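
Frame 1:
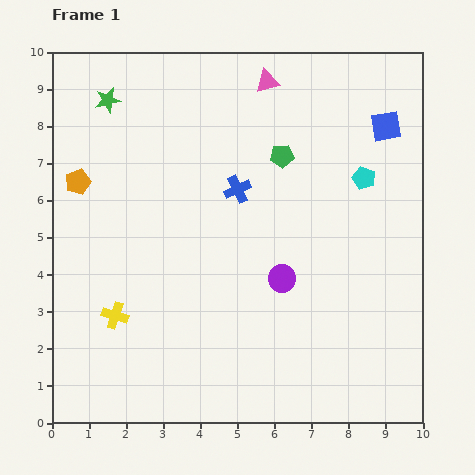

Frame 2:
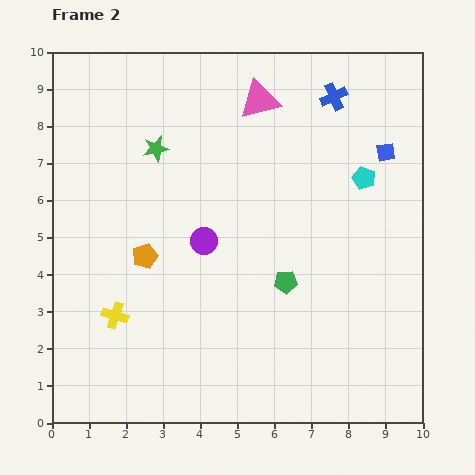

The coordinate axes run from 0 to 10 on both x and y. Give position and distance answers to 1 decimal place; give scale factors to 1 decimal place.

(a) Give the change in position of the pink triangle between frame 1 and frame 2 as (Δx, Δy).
(-0.2, -0.5)

The pink triangle was at (5.8, 9.2) in frame 1 and (5.6, 8.7) in frame 2.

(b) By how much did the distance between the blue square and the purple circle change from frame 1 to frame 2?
+0.5

Distance in frame 1: 5.0. Distance in frame 2: 5.5.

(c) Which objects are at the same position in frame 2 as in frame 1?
the cyan pentagon, the yellow cross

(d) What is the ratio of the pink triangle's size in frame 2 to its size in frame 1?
1.7×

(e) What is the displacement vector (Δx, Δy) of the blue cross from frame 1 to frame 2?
(2.6, 2.5)

The blue cross was at (5.0, 6.3) in frame 1 and (7.6, 8.8) in frame 2.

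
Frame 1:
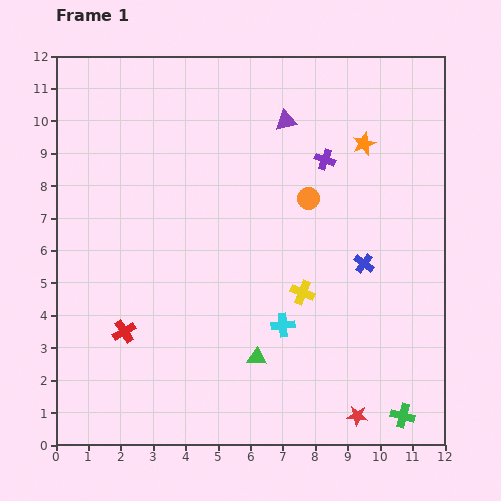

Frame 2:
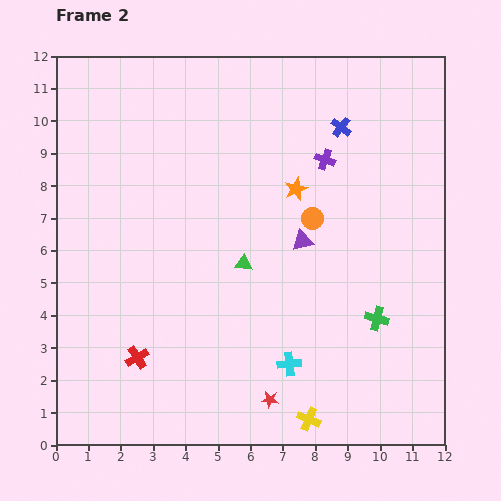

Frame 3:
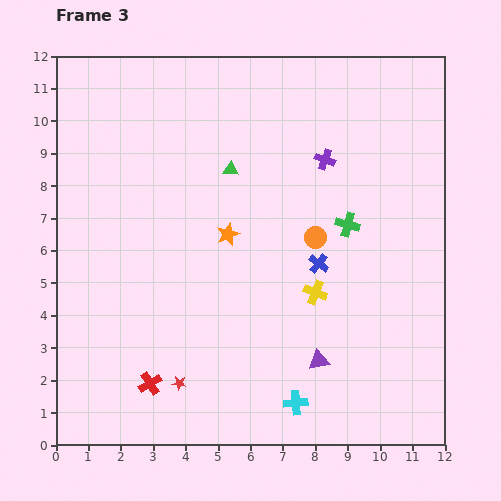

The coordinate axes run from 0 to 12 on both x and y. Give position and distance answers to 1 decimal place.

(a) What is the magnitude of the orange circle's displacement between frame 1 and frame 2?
0.6

The orange circle moved from (7.8, 7.6) to (7.9, 7.0), a distance of √(0.1² + 0.6²) ≈ 0.6.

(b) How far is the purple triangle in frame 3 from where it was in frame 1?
7.5

The purple triangle moved from (7.1, 10.0) to (8.1, 2.6), a distance of √(1.0² + 7.4²) ≈ 7.5.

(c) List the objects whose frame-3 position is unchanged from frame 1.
the purple cross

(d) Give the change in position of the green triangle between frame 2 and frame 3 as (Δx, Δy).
(-0.4, 2.9)

The green triangle was at (5.8, 5.6) in frame 2 and (5.4, 8.5) in frame 3.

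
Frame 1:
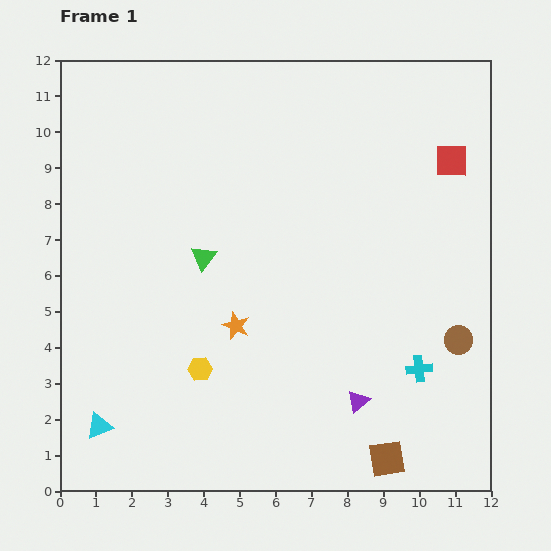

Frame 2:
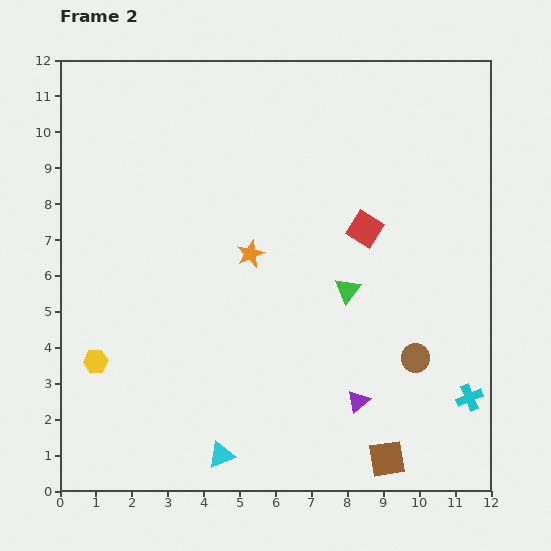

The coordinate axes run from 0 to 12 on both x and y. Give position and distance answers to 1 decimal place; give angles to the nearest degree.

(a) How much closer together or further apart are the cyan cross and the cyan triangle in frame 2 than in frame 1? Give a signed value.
-1.9

Distance in frame 1: 9.0. Distance in frame 2: 7.1.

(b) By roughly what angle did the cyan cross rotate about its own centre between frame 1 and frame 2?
16° counter-clockwise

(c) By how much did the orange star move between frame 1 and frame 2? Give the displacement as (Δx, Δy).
(0.4, 2.0)

The orange star was at (4.9, 4.6) in frame 1 and (5.3, 6.6) in frame 2.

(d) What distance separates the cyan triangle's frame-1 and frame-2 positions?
3.5

The cyan triangle moved from (1.1, 1.8) to (4.5, 1.0), a distance of √(3.4² + 0.8²) ≈ 3.5.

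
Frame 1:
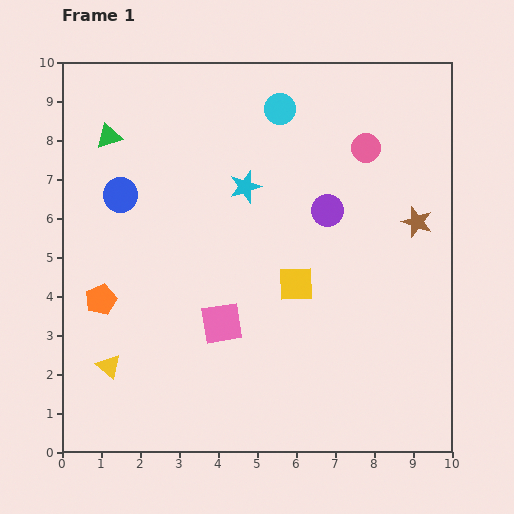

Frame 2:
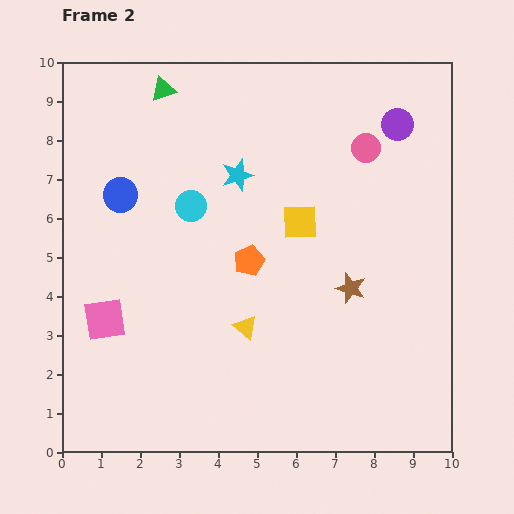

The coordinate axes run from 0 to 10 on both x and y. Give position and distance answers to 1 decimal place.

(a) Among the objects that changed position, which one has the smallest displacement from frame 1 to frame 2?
the cyan star

(moved 0.4)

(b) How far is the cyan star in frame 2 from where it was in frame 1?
0.4

The cyan star moved from (4.7, 6.8) to (4.5, 7.1), a distance of √(0.2² + 0.3²) ≈ 0.4.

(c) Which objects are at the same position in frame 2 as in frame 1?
the blue circle, the pink circle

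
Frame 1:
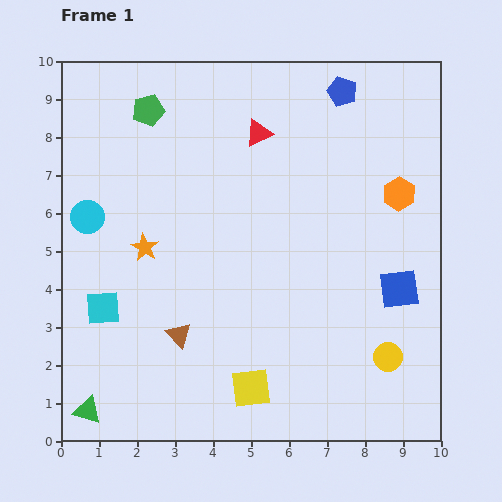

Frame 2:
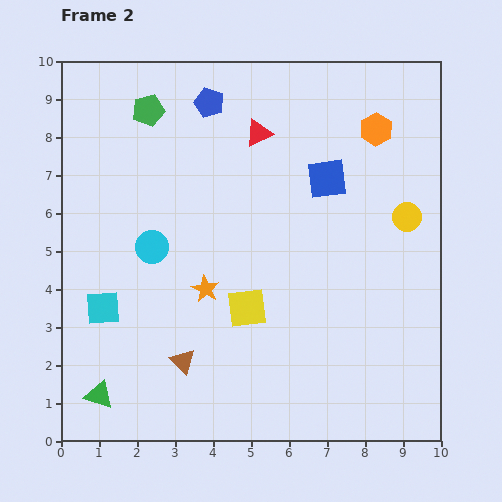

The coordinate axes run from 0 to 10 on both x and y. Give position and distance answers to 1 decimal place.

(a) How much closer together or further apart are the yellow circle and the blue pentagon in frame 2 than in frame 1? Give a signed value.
-1.1

Distance in frame 1: 7.1. Distance in frame 2: 6.0.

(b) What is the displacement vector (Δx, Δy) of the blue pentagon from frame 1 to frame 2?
(-3.5, -0.3)

The blue pentagon was at (7.4, 9.2) in frame 1 and (3.9, 8.9) in frame 2.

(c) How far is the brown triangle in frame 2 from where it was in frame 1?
0.7

The brown triangle moved from (3.1, 2.8) to (3.2, 2.1), a distance of √(0.1² + 0.7²) ≈ 0.7.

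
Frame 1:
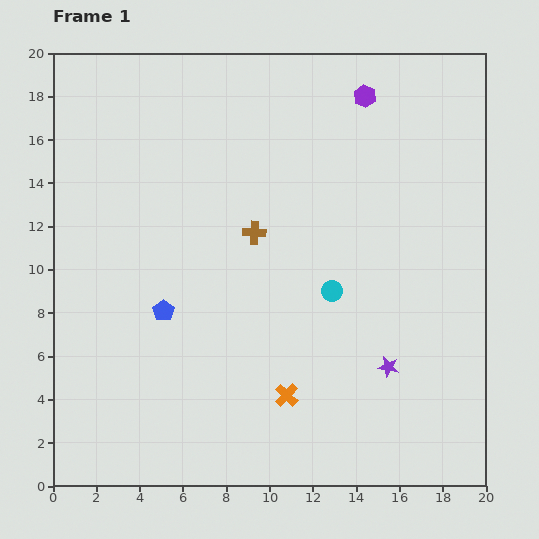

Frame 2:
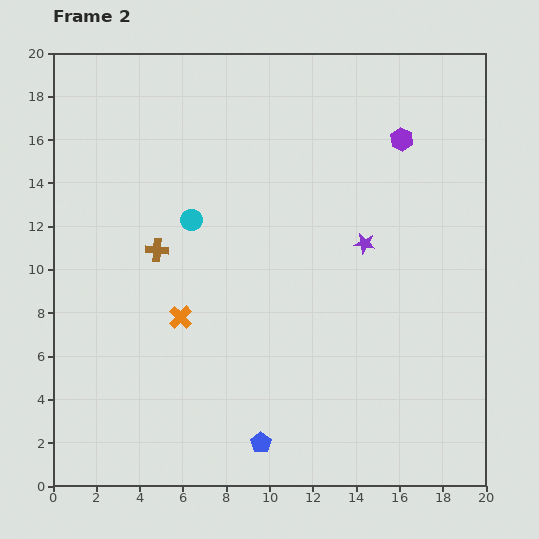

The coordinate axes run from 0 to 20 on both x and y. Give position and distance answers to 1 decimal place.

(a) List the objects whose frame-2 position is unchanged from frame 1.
none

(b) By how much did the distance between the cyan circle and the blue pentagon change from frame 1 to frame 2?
+2.9

Distance in frame 1: 7.9. Distance in frame 2: 10.8.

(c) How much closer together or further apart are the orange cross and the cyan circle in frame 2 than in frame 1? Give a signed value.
-0.7

Distance in frame 1: 5.2. Distance in frame 2: 4.5.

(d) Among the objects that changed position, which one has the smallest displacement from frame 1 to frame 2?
the purple hexagon

(moved 2.6)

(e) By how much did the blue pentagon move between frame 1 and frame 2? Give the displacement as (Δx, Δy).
(4.5, -6.1)

The blue pentagon was at (5.1, 8.1) in frame 1 and (9.6, 2.0) in frame 2.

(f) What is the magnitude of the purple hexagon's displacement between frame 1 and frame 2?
2.6

The purple hexagon moved from (14.4, 18.0) to (16.1, 16.0), a distance of √(1.7² + 2.0²) ≈ 2.6.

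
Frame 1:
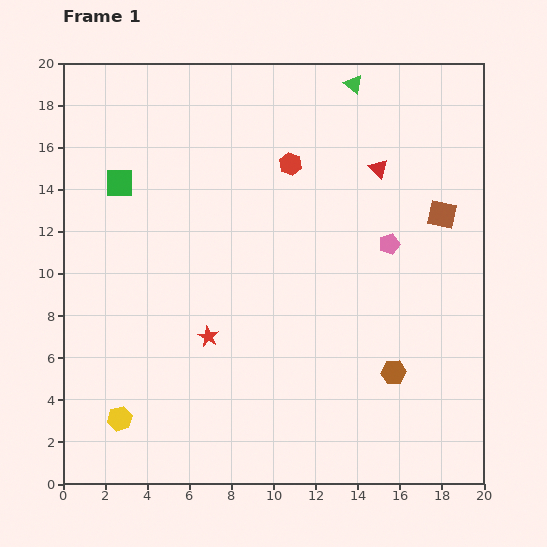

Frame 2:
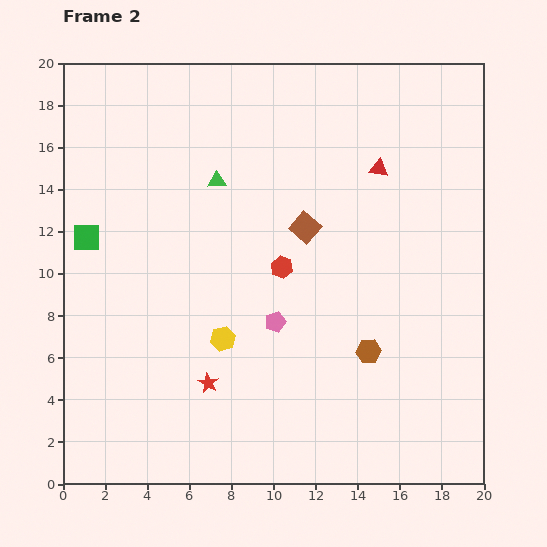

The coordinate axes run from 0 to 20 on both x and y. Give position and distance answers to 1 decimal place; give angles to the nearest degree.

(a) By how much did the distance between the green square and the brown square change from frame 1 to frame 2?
-5.0

Distance in frame 1: 15.4. Distance in frame 2: 10.4.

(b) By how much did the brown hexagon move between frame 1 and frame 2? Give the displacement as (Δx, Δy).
(-1.2, 1.0)

The brown hexagon was at (15.7, 5.3) in frame 1 and (14.5, 6.3) in frame 2.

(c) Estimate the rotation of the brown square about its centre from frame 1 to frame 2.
29° clockwise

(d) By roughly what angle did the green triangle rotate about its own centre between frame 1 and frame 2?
42° counter-clockwise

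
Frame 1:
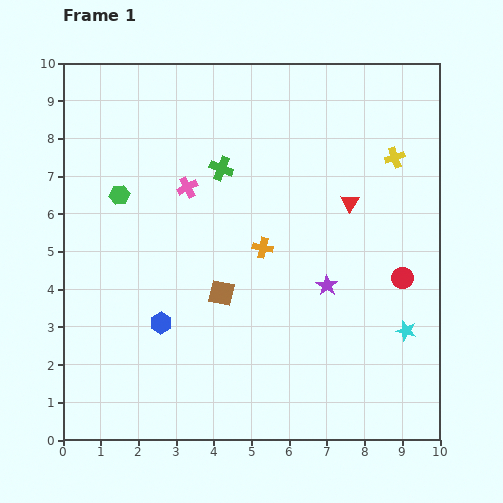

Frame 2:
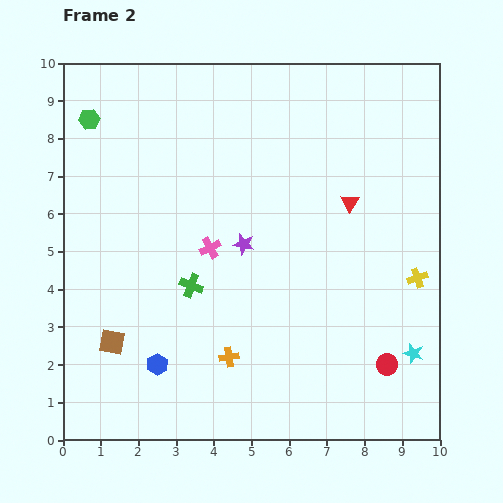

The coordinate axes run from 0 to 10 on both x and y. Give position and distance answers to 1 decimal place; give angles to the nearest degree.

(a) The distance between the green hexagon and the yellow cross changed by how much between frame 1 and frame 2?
+2.3

Distance in frame 1: 7.4. Distance in frame 2: 9.7.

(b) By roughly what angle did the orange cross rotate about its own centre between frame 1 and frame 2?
21° counter-clockwise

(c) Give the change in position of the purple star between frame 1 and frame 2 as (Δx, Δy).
(-2.2, 1.1)

The purple star was at (7.0, 4.1) in frame 1 and (4.8, 5.2) in frame 2.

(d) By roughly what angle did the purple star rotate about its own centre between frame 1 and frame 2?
22° counter-clockwise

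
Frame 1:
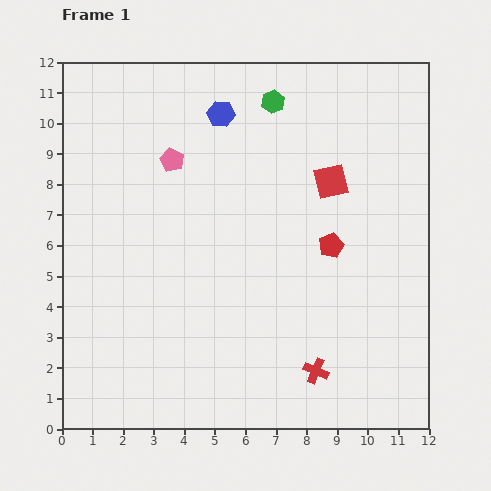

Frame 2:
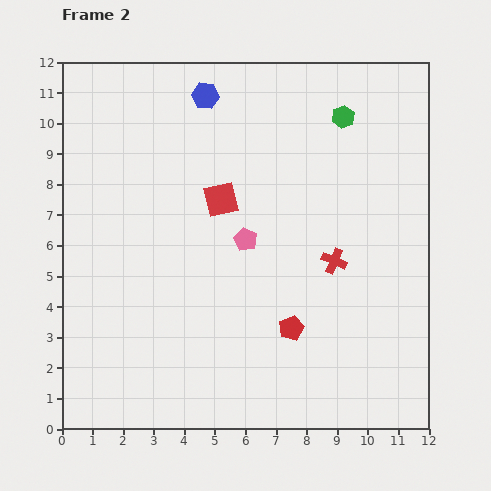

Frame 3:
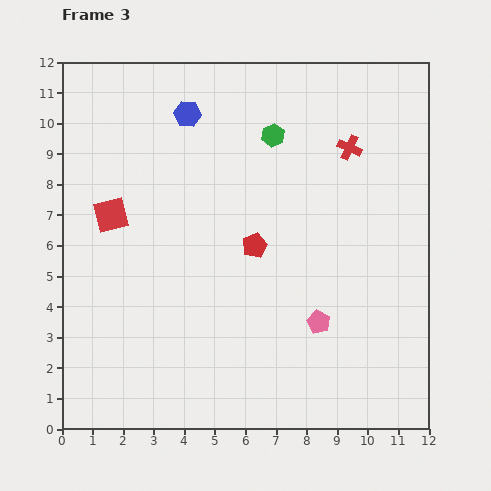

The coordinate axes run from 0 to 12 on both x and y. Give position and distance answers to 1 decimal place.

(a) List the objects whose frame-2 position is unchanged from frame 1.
none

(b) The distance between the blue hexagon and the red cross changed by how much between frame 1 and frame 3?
-3.6

Distance in frame 1: 9.0. Distance in frame 3: 5.4.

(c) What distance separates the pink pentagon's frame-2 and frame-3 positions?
3.6

The pink pentagon moved from (6.0, 6.2) to (8.4, 3.5), a distance of √(2.4² + 2.7²) ≈ 3.6.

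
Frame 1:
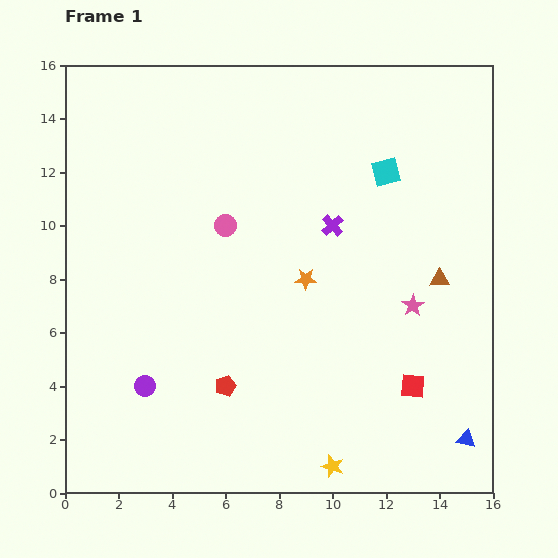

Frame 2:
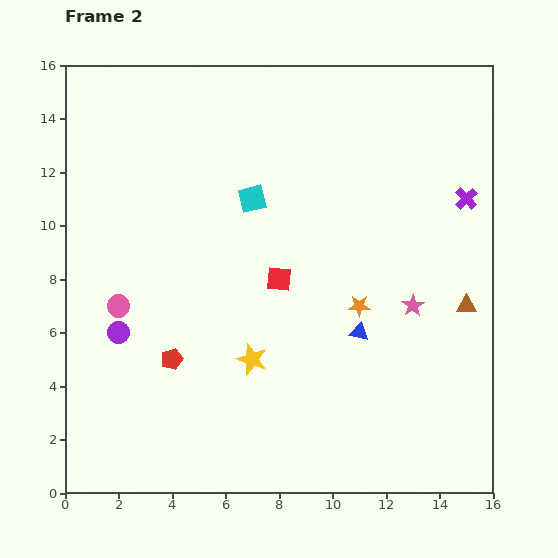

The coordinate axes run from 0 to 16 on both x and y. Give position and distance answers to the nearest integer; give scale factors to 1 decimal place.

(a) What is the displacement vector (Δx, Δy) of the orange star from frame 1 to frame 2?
(2, -1)

The orange star was at (9, 8) in frame 1 and (11, 7) in frame 2.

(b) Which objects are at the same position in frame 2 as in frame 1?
the pink star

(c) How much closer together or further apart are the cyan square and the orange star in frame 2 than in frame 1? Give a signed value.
+1

Distance in frame 1: 5. Distance in frame 2: 6.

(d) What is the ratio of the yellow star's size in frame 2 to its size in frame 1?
1.4×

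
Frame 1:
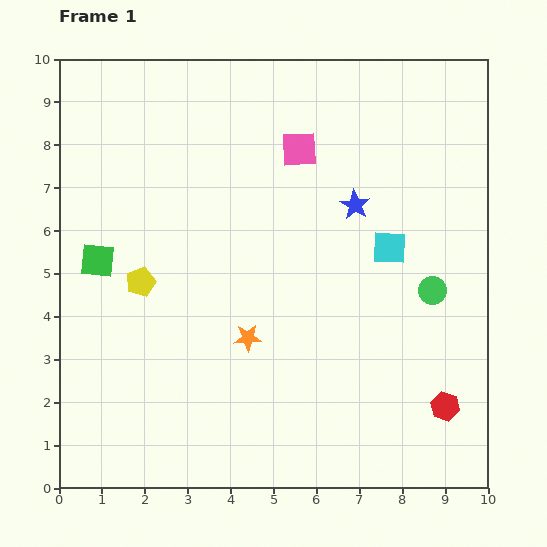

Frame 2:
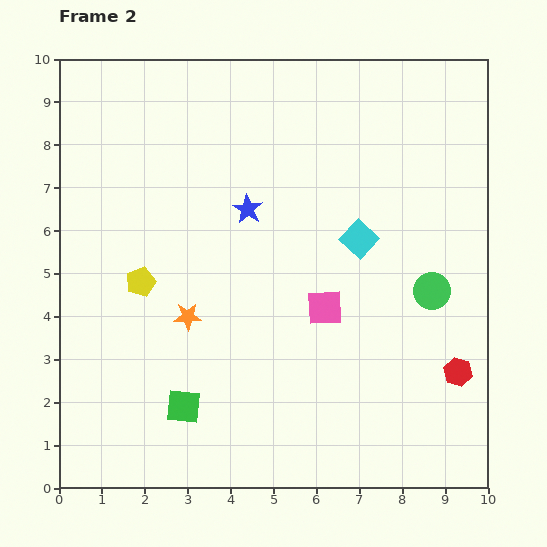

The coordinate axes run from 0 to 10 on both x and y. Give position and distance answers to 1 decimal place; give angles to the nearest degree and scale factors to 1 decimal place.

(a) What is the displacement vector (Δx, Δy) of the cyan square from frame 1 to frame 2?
(-0.7, 0.2)

The cyan square was at (7.7, 5.6) in frame 1 and (7.0, 5.8) in frame 2.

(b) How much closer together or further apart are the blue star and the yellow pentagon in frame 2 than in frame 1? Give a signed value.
-2.3

Distance in frame 1: 5.3. Distance in frame 2: 3.0.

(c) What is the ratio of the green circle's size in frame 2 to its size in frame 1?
1.4×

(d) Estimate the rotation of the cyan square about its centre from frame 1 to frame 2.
40° clockwise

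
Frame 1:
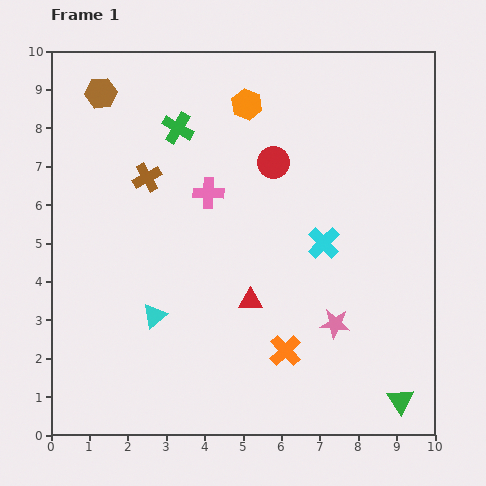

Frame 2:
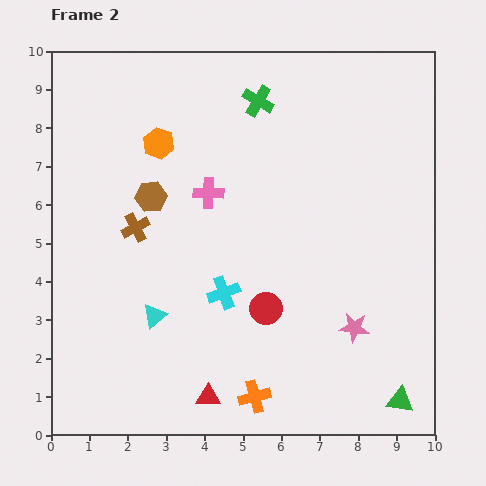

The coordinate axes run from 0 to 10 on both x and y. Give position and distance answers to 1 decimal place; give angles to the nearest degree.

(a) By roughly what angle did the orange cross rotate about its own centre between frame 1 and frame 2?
28° clockwise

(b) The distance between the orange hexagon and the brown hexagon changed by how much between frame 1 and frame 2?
-2.4

Distance in frame 1: 3.8. Distance in frame 2: 1.4.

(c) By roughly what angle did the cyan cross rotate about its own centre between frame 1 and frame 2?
24° clockwise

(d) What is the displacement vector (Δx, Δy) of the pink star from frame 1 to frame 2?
(0.5, -0.1)

The pink star was at (7.4, 2.9) in frame 1 and (7.9, 2.8) in frame 2.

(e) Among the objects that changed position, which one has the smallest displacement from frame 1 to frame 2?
the pink star

(moved 0.5)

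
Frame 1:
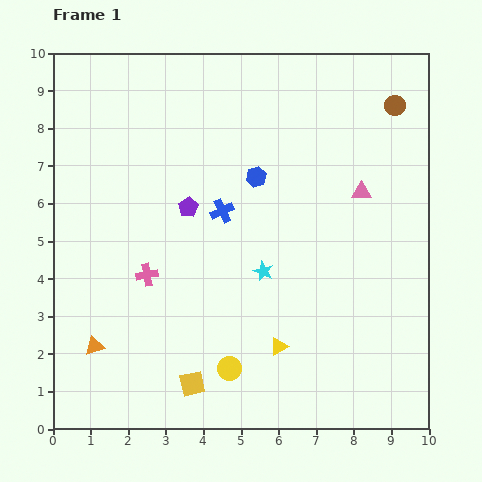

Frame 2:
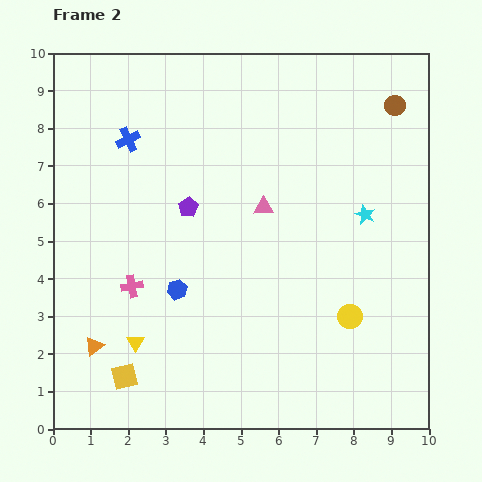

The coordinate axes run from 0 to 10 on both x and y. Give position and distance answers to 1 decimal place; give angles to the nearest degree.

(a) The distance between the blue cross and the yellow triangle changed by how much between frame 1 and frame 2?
+1.5

Distance in frame 1: 3.9. Distance in frame 2: 5.4.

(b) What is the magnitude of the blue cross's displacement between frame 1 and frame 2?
3.1

The blue cross moved from (4.5, 5.8) to (2.0, 7.7), a distance of √(2.5² + 1.9²) ≈ 3.1.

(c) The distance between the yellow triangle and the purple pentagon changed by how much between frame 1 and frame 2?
-0.5

Distance in frame 1: 4.4. Distance in frame 2: 3.9.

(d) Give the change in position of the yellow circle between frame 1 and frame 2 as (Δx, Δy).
(3.2, 1.4)

The yellow circle was at (4.7, 1.6) in frame 1 and (7.9, 3.0) in frame 2.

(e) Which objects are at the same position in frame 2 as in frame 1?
the brown circle, the orange triangle, the purple pentagon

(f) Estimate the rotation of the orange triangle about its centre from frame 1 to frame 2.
20° counter-clockwise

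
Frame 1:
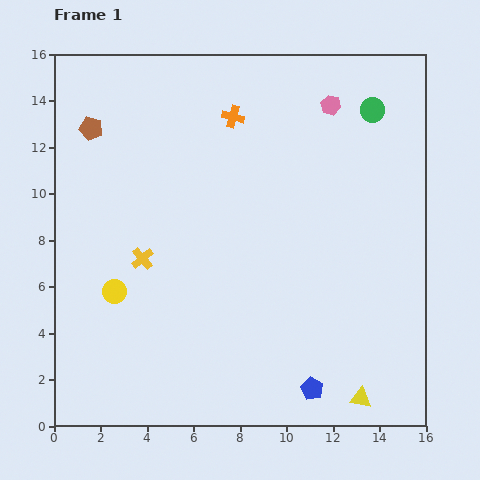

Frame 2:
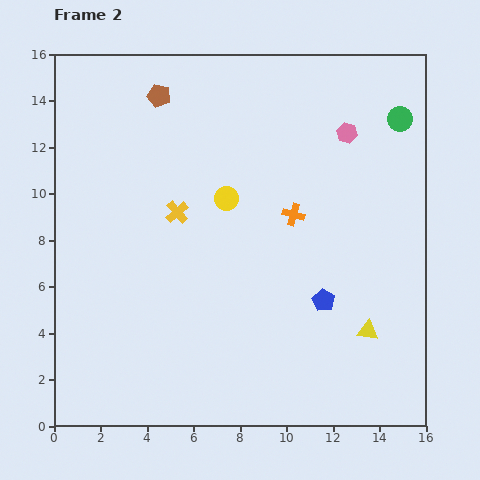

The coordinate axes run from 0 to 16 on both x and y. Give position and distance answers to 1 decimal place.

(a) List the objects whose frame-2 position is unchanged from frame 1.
none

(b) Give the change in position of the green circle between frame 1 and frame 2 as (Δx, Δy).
(1.2, -0.4)

The green circle was at (13.7, 13.6) in frame 1 and (14.9, 13.2) in frame 2.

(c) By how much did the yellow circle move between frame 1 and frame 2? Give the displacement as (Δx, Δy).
(4.8, 4.0)

The yellow circle was at (2.6, 5.8) in frame 1 and (7.4, 9.8) in frame 2.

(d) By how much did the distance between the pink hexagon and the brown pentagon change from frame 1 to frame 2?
-2.0

Distance in frame 1: 10.3. Distance in frame 2: 8.3.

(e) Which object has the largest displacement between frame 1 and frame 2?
the yellow circle

(moved 6.2; next 4.9)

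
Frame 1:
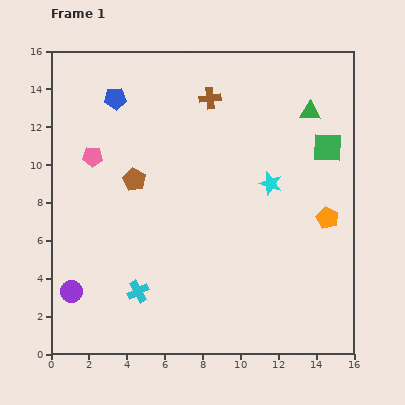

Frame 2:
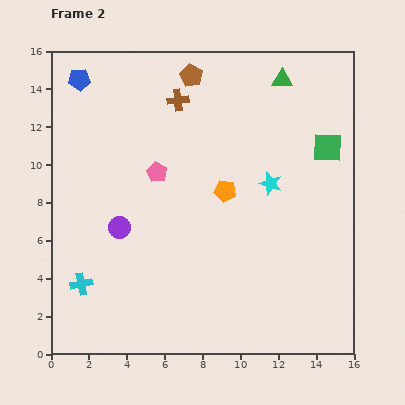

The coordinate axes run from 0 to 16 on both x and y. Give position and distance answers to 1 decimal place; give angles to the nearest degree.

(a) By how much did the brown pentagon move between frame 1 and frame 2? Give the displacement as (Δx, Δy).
(3.0, 5.5)

The brown pentagon was at (4.4, 9.2) in frame 1 and (7.4, 14.7) in frame 2.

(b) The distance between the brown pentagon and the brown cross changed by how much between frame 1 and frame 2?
-4.4

Distance in frame 1: 5.9. Distance in frame 2: 1.5.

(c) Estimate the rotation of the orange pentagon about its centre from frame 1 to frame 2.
16° counter-clockwise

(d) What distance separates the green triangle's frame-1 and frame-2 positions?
2.3

The green triangle moved from (13.7, 12.8) to (12.2, 14.5), a distance of √(1.5² + 1.7²) ≈ 2.3.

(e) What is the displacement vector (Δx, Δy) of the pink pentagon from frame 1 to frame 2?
(3.4, -0.8)

The pink pentagon was at (2.2, 10.4) in frame 1 and (5.6, 9.6) in frame 2.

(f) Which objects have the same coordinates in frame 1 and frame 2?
the cyan star, the green square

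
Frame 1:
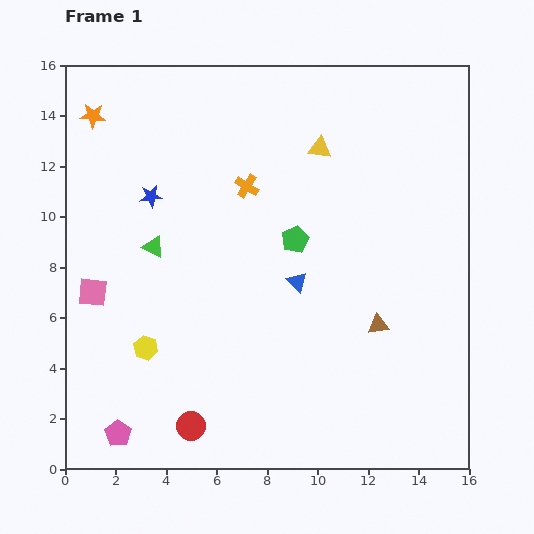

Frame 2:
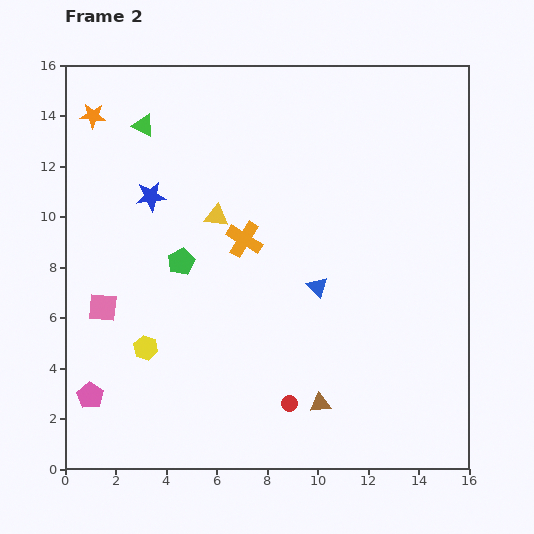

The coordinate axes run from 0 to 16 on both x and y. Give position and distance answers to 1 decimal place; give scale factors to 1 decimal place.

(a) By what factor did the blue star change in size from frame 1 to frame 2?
1.3×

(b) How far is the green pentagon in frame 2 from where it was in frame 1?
4.6

The green pentagon moved from (9.1, 9.1) to (4.6, 8.2), a distance of √(4.5² + 0.9²) ≈ 4.6.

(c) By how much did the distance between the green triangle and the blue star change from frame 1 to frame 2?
+0.8

Distance in frame 1: 2.0. Distance in frame 2: 2.8.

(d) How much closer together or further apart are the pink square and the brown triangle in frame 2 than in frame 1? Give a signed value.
-2.0

Distance in frame 1: 11.4. Distance in frame 2: 9.4.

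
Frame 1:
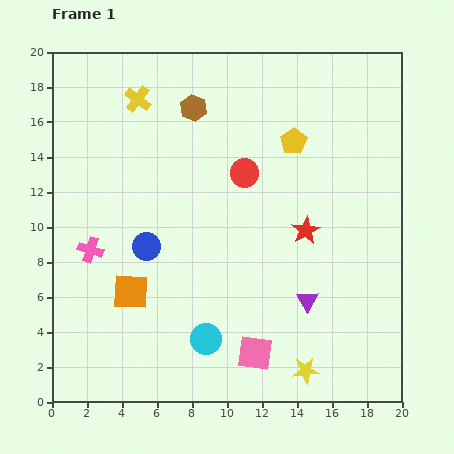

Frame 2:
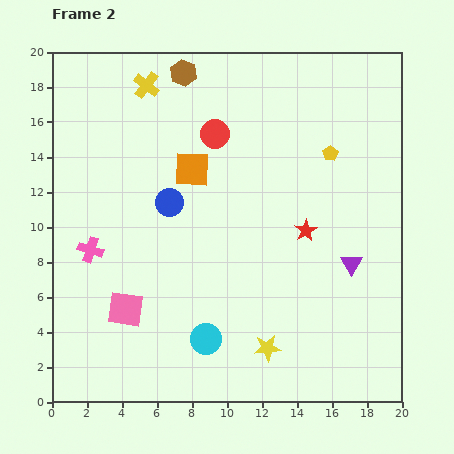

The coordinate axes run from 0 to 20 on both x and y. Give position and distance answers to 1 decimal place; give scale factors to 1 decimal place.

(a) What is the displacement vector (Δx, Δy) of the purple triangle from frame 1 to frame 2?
(2.5, 2.1)

The purple triangle was at (14.6, 5.8) in frame 1 and (17.1, 7.9) in frame 2.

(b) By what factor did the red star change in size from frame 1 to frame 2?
0.8×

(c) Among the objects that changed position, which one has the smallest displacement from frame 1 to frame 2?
the yellow cross

(moved 0.9)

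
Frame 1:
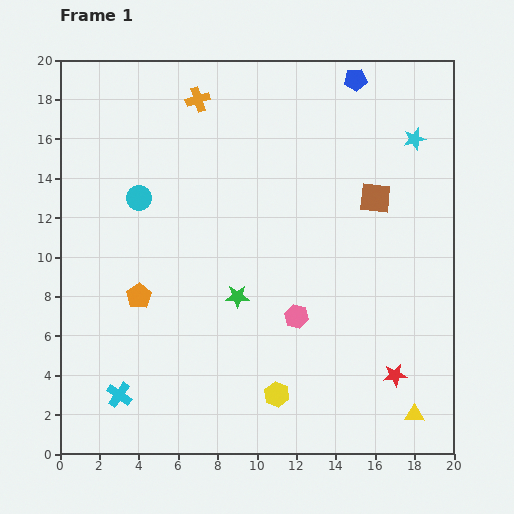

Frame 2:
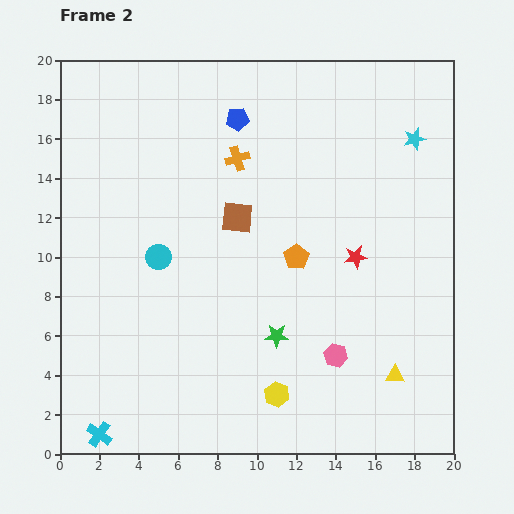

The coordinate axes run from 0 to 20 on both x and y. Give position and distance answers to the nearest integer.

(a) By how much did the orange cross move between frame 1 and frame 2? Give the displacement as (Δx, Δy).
(2, -3)

The orange cross was at (7, 18) in frame 1 and (9, 15) in frame 2.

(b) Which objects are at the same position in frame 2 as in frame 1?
the yellow hexagon, the cyan star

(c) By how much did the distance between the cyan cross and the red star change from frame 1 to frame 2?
+2

Distance in frame 1: 14. Distance in frame 2: 16.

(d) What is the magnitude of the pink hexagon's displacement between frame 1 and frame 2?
3

The pink hexagon moved from (12, 7) to (14, 5), a distance of √(2² + 2²) ≈ 3.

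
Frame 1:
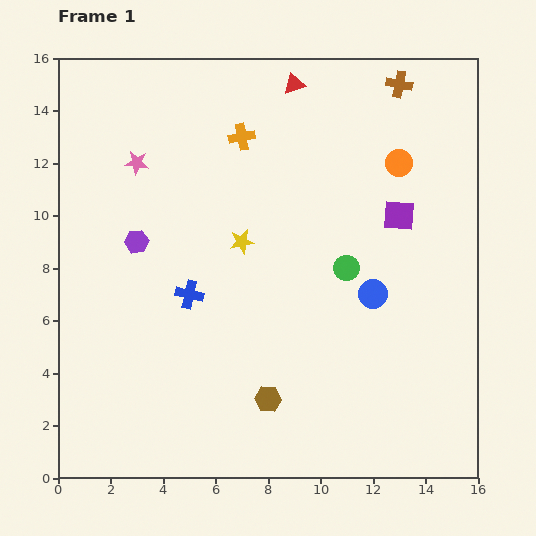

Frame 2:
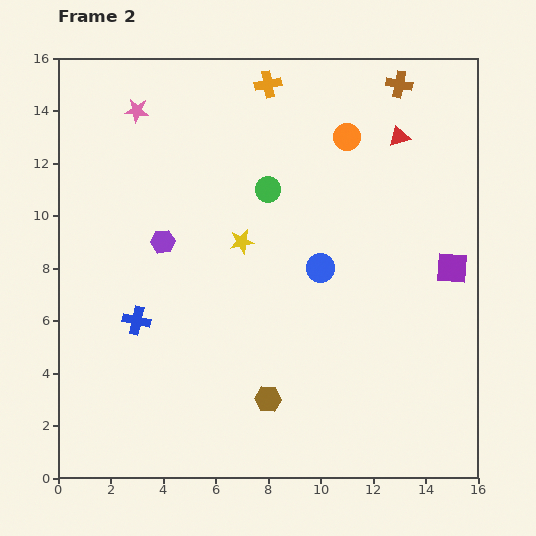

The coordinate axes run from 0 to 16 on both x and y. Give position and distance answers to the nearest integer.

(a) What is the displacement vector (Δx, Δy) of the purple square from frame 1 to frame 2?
(2, -2)

The purple square was at (13, 10) in frame 1 and (15, 8) in frame 2.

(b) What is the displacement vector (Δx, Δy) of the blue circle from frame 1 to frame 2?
(-2, 1)

The blue circle was at (12, 7) in frame 1 and (10, 8) in frame 2.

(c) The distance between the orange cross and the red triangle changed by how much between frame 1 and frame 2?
+2

Distance in frame 1: 3. Distance in frame 2: 5.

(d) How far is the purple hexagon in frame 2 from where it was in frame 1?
1

The purple hexagon moved from (3, 9) to (4, 9), a distance of √(1² + 0²) ≈ 1.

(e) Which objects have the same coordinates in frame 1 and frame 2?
the brown cross, the yellow star, the brown hexagon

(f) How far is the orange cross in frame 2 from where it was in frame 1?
2

The orange cross moved from (7, 13) to (8, 15), a distance of √(1² + 2²) ≈ 2.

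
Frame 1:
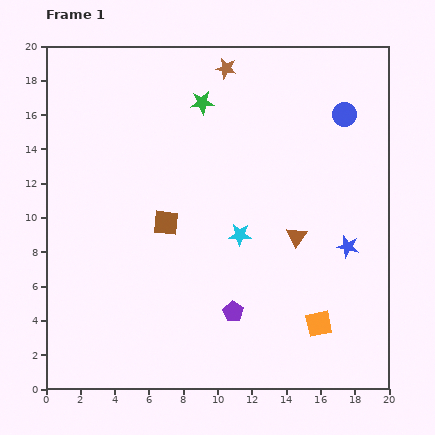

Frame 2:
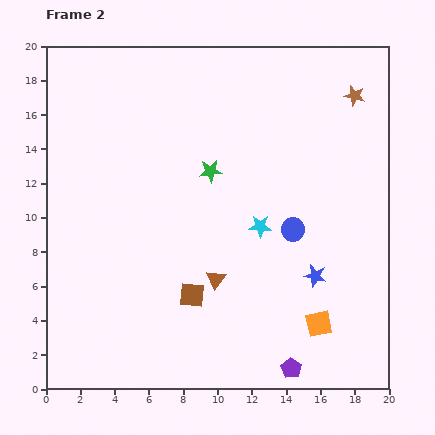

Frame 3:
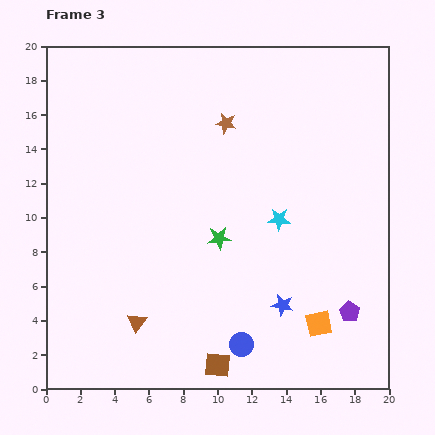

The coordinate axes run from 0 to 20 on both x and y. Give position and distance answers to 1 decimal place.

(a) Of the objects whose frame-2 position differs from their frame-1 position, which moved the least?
the cyan star

(moved 1.3)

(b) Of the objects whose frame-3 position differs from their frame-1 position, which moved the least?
the cyan star

(moved 2.5)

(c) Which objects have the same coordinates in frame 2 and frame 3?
the orange square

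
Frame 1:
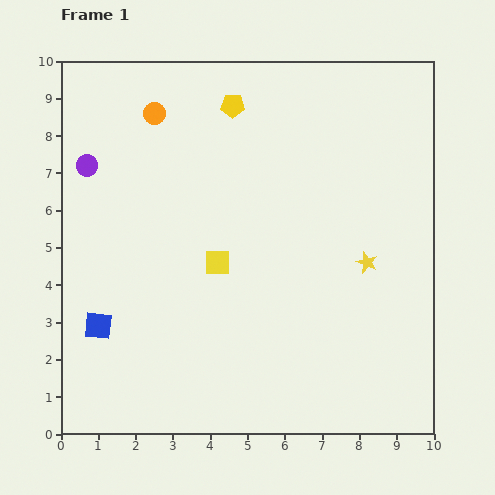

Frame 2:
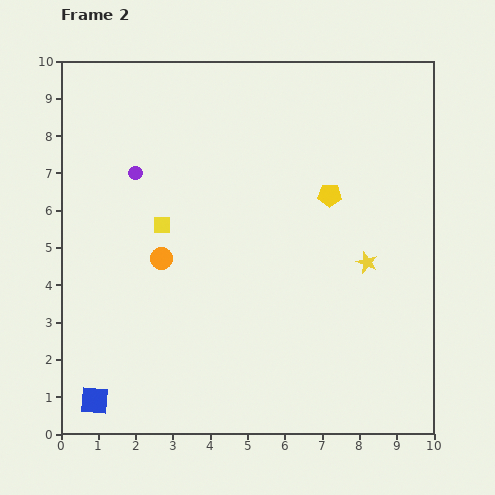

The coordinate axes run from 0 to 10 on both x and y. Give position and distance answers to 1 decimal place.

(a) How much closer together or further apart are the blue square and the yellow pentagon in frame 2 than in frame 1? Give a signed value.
+1.5

Distance in frame 1: 6.9. Distance in frame 2: 8.4.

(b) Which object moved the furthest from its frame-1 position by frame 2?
the orange circle

(moved 3.9; next 3.5)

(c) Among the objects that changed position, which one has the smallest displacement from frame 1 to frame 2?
the purple circle

(moved 1.3)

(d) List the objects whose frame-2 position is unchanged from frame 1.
the yellow star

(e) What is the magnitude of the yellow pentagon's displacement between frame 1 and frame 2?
3.5

The yellow pentagon moved from (4.6, 8.8) to (7.2, 6.4), a distance of √(2.6² + 2.4²) ≈ 3.5.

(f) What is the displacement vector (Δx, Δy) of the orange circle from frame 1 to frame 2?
(0.2, -3.9)

The orange circle was at (2.5, 8.6) in frame 1 and (2.7, 4.7) in frame 2.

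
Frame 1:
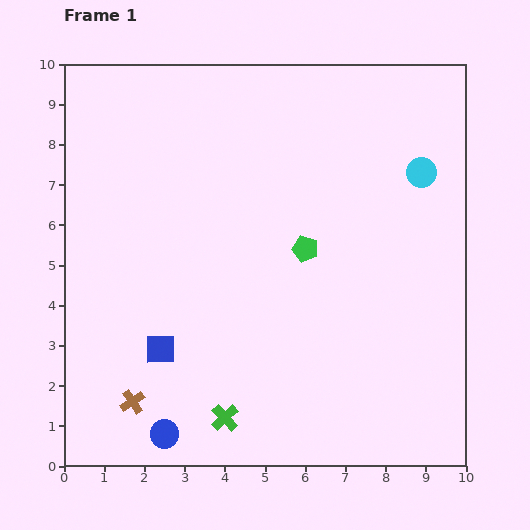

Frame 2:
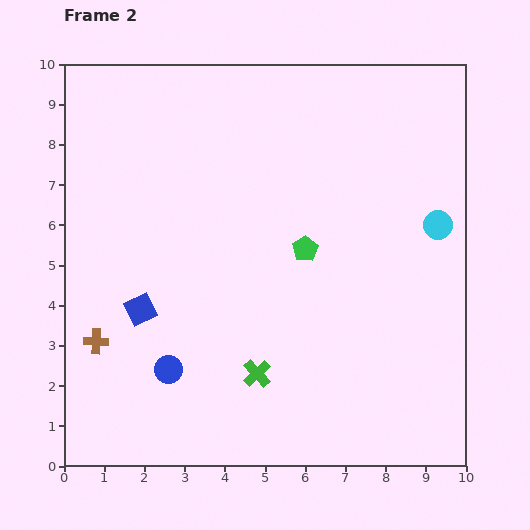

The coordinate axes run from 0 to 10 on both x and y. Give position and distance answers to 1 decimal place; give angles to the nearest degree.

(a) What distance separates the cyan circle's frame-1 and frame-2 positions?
1.4

The cyan circle moved from (8.9, 7.3) to (9.3, 6.0), a distance of √(0.4² + 1.3²) ≈ 1.4.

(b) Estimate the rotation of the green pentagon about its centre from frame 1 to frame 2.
24° clockwise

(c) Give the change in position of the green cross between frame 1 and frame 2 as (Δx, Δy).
(0.8, 1.1)

The green cross was at (4.0, 1.2) in frame 1 and (4.8, 2.3) in frame 2.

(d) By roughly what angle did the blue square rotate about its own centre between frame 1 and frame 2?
24° counter-clockwise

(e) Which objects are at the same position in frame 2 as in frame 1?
the green pentagon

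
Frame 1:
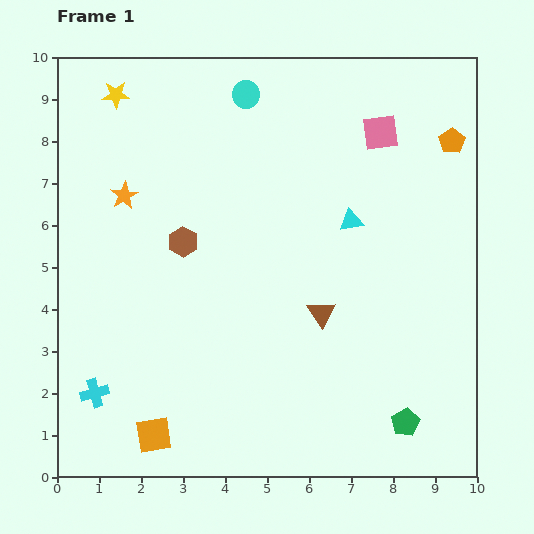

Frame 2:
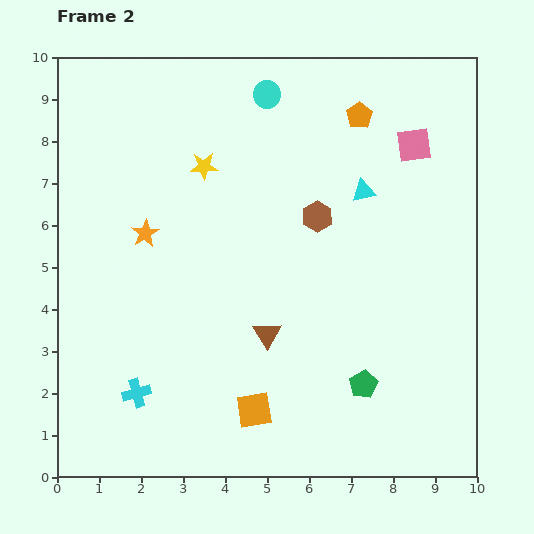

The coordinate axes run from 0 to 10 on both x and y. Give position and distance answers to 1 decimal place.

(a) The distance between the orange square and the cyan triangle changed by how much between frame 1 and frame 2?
-1.1

Distance in frame 1: 6.9. Distance in frame 2: 5.8.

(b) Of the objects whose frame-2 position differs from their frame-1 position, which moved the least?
the cyan circle

(moved 0.5)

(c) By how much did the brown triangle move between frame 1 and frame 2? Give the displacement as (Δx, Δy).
(-1.3, -0.5)

The brown triangle was at (6.3, 3.9) in frame 1 and (5.0, 3.4) in frame 2.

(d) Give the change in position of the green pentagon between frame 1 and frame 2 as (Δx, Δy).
(-1.0, 0.9)

The green pentagon was at (8.3, 1.3) in frame 1 and (7.3, 2.2) in frame 2.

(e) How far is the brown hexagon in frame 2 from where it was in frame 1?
3.3

The brown hexagon moved from (3.0, 5.6) to (6.2, 6.2), a distance of √(3.2² + 0.6²) ≈ 3.3.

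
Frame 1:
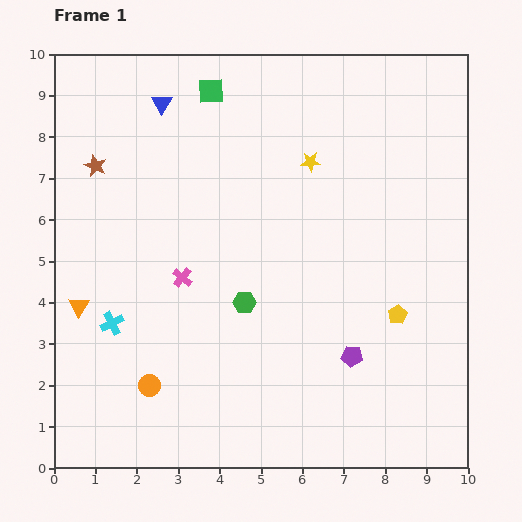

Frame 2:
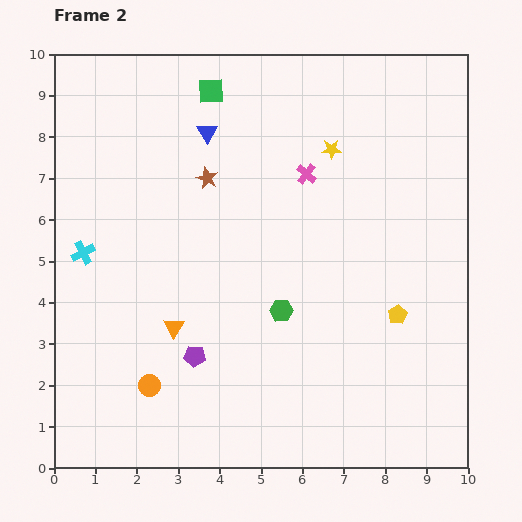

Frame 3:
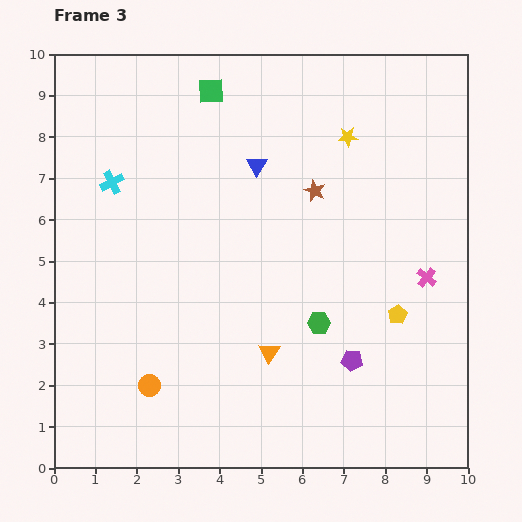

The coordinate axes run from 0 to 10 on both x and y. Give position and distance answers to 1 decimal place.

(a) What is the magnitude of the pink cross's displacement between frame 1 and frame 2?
3.9

The pink cross moved from (3.1, 4.6) to (6.1, 7.1), a distance of √(3.0² + 2.5²) ≈ 3.9.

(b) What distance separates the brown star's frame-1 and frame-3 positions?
5.3

The brown star moved from (1.0, 7.3) to (6.3, 6.7), a distance of √(5.3² + 0.6²) ≈ 5.3.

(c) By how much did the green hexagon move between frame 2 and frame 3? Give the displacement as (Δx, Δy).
(0.9, -0.3)

The green hexagon was at (5.5, 3.8) in frame 2 and (6.4, 3.5) in frame 3.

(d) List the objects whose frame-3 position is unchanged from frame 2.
the yellow pentagon, the orange circle, the green square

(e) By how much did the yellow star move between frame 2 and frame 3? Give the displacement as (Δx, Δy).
(0.4, 0.3)

The yellow star was at (6.7, 7.7) in frame 2 and (7.1, 8.0) in frame 3.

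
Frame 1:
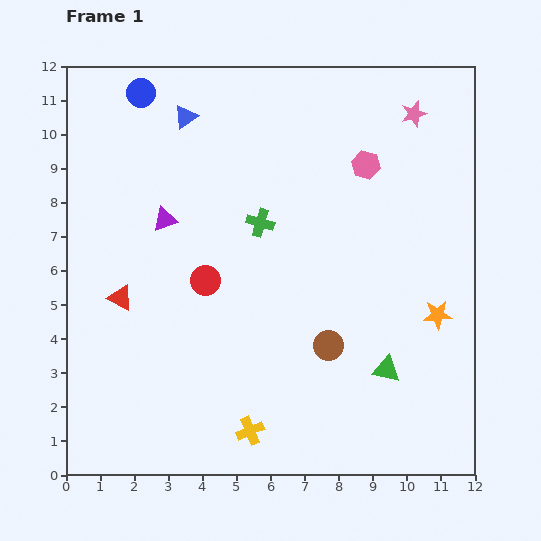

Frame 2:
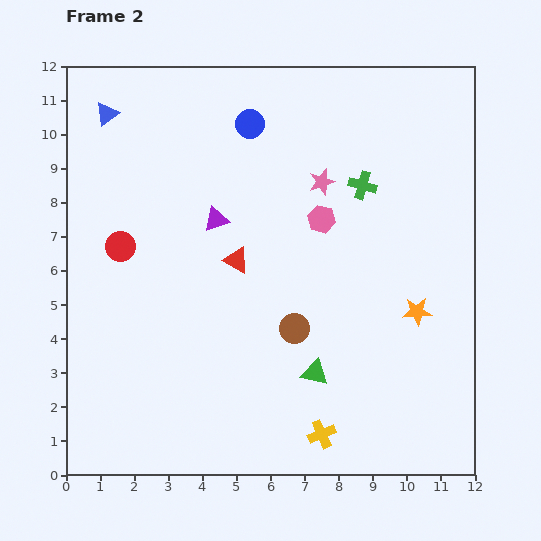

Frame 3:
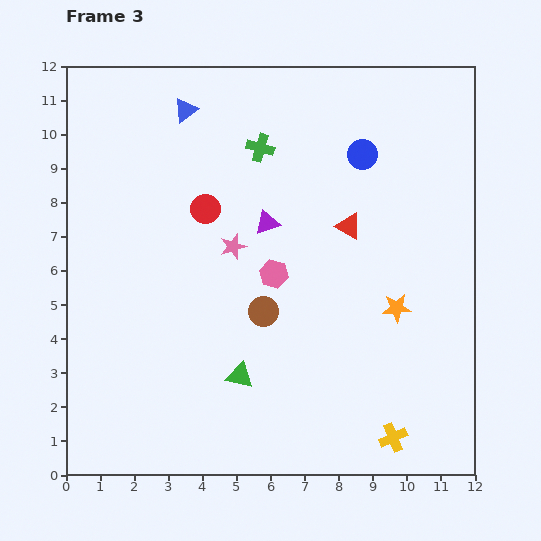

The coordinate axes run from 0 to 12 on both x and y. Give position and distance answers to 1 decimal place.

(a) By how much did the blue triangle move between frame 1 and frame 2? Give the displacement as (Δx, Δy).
(-2.3, 0.1)

The blue triangle was at (3.5, 10.5) in frame 1 and (1.2, 10.6) in frame 2.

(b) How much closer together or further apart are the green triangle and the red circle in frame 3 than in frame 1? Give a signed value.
-0.9

Distance in frame 1: 5.9. Distance in frame 3: 5.0.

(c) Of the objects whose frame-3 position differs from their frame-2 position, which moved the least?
the orange star

(moved 0.6)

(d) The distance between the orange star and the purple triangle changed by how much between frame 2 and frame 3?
-2.0

Distance in frame 2: 6.5. Distance in frame 3: 4.5.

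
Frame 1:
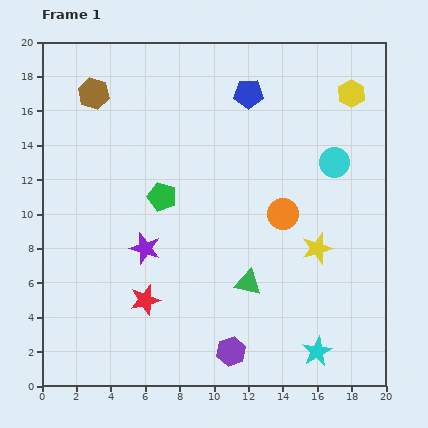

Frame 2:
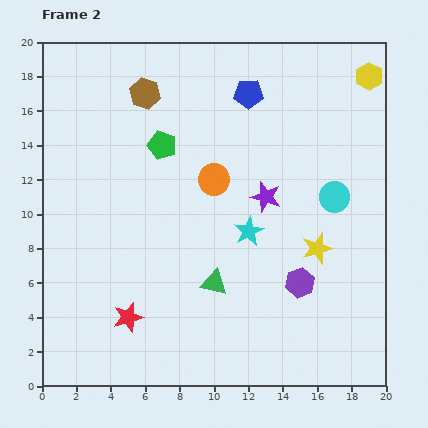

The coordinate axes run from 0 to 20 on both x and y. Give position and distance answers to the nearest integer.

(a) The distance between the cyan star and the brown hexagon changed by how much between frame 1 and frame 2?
-10

Distance in frame 1: 20. Distance in frame 2: 10.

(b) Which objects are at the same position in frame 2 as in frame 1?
the blue pentagon, the yellow star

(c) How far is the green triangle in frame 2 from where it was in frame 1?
2

The green triangle moved from (12, 6) to (10, 6), a distance of √(2² + 0²) ≈ 2.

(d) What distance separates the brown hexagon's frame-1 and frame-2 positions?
3

The brown hexagon moved from (3, 17) to (6, 17), a distance of √(3² + 0²) ≈ 3.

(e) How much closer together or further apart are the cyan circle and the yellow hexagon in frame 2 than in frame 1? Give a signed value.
+3

Distance in frame 1: 4. Distance in frame 2: 7.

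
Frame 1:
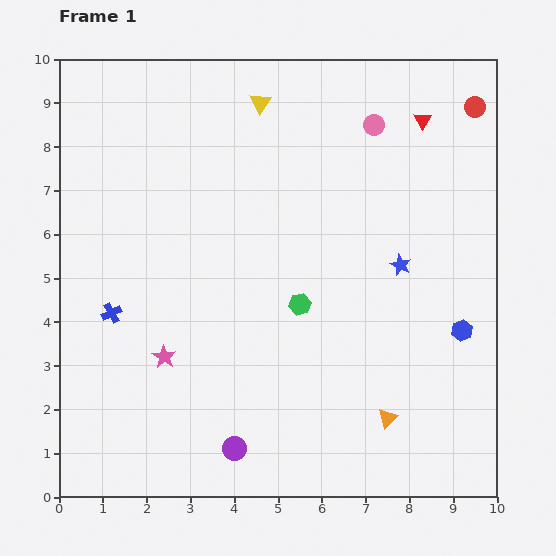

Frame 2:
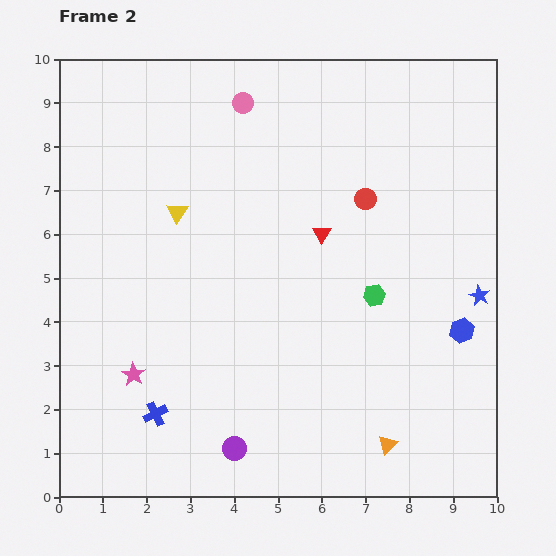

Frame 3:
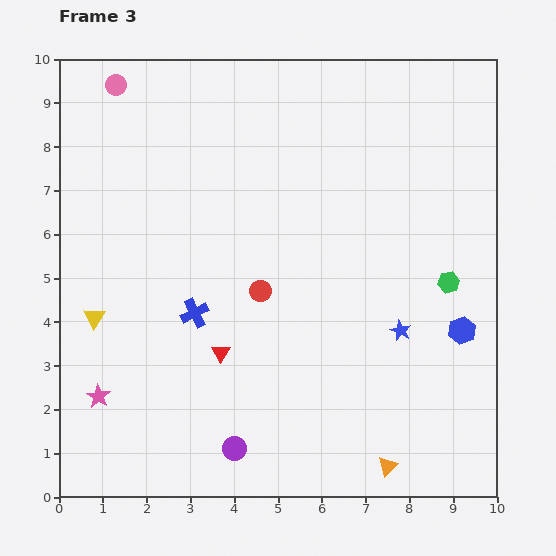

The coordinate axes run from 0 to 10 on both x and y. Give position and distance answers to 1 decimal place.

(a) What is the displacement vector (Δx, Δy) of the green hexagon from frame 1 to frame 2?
(1.7, 0.2)

The green hexagon was at (5.5, 4.4) in frame 1 and (7.2, 4.6) in frame 2.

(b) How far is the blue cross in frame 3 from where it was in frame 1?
1.9

The blue cross moved from (1.2, 4.2) to (3.1, 4.2), a distance of √(1.9² + 0.0²) ≈ 1.9.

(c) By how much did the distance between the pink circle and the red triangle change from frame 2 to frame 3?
+3.1

Distance in frame 2: 3.5. Distance in frame 3: 6.6.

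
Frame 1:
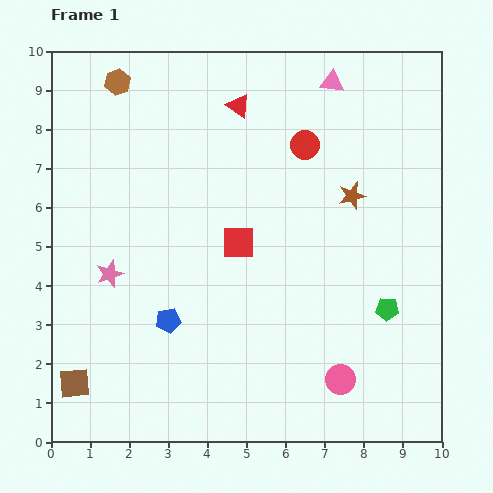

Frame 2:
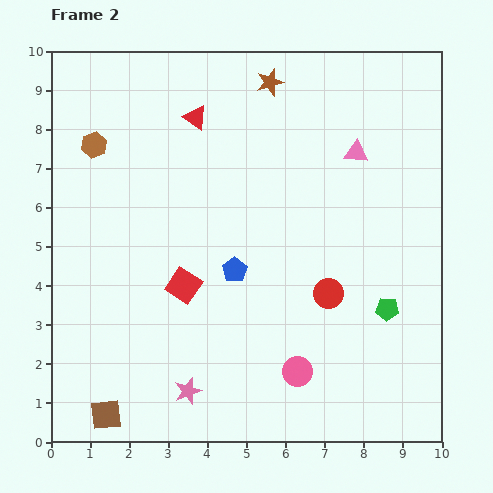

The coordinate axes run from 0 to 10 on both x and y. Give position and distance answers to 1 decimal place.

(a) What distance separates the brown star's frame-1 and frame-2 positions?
3.6

The brown star moved from (7.7, 6.3) to (5.6, 9.2), a distance of √(2.1² + 2.9²) ≈ 3.6.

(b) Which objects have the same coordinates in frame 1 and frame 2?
the green pentagon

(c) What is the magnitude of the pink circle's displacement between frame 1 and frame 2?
1.1

The pink circle moved from (7.4, 1.6) to (6.3, 1.8), a distance of √(1.1² + 0.2²) ≈ 1.1.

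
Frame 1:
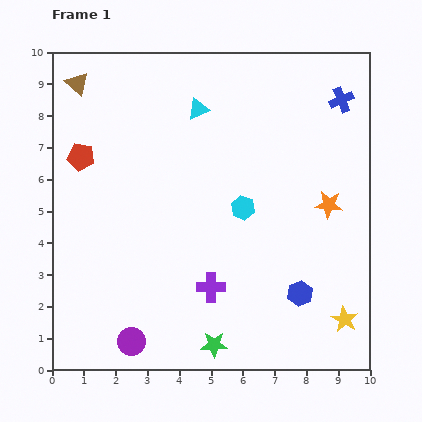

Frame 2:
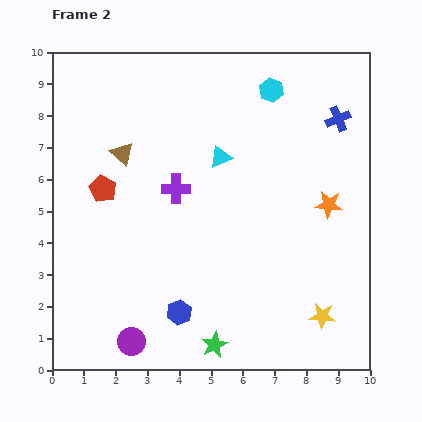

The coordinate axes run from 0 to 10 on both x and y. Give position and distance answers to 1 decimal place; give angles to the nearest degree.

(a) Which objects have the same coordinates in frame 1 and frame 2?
the purple circle, the orange star, the green star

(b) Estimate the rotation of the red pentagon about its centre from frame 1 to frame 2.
18° clockwise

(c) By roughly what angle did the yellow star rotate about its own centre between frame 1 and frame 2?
23° counter-clockwise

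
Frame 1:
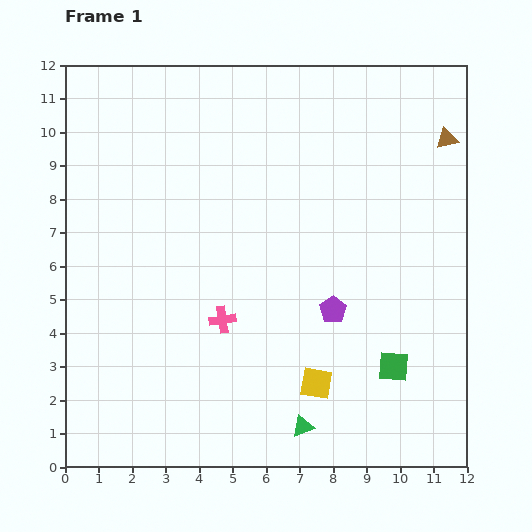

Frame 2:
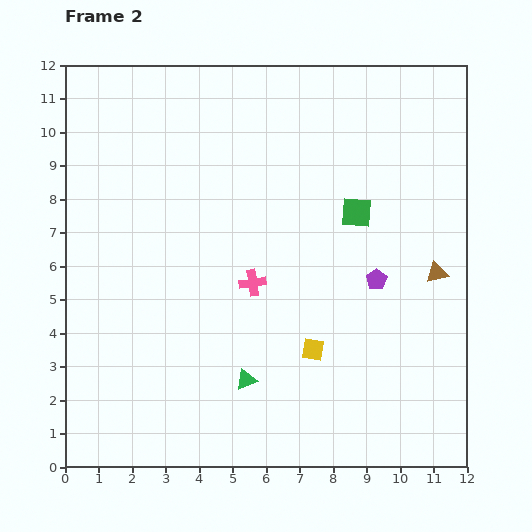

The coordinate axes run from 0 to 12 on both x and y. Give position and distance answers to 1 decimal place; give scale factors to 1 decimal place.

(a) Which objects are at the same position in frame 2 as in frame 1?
none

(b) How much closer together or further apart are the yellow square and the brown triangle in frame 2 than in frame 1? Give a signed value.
-3.9

Distance in frame 1: 8.3. Distance in frame 2: 4.4.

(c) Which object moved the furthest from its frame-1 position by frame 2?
the green square

(moved 4.7; next 4.0)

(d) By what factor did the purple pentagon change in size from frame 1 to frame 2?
0.8×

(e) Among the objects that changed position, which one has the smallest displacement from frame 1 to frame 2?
the yellow square

(moved 1.0)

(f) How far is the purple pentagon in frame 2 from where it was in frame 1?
1.6

The purple pentagon moved from (8.0, 4.7) to (9.3, 5.6), a distance of √(1.3² + 0.9²) ≈ 1.6.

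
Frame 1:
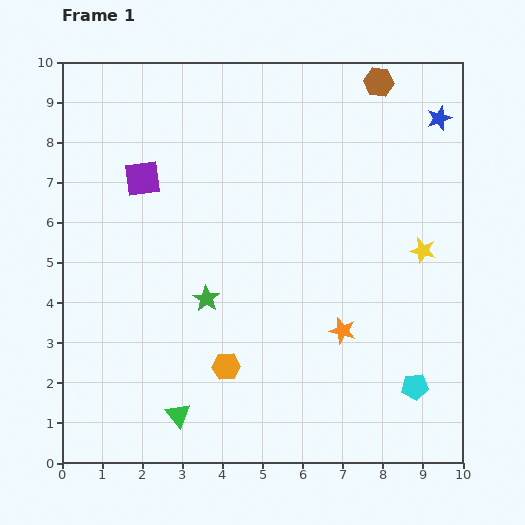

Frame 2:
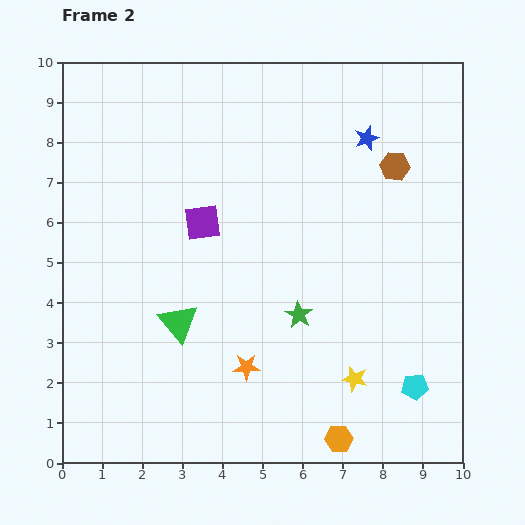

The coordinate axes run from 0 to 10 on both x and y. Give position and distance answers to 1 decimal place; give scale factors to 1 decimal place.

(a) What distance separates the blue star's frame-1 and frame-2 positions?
1.9

The blue star moved from (9.4, 8.6) to (7.6, 8.1), a distance of √(1.8² + 0.5²) ≈ 1.9.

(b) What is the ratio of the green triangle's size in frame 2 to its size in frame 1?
1.6×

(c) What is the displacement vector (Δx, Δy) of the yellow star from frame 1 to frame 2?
(-1.7, -3.2)

The yellow star was at (9.0, 5.3) in frame 1 and (7.3, 2.1) in frame 2.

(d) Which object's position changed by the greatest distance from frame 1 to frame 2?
the yellow star

(moved 3.6; next 3.3)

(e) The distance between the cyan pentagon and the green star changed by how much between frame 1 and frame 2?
-2.2

Distance in frame 1: 5.6. Distance in frame 2: 3.4.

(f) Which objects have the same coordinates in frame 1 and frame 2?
the cyan pentagon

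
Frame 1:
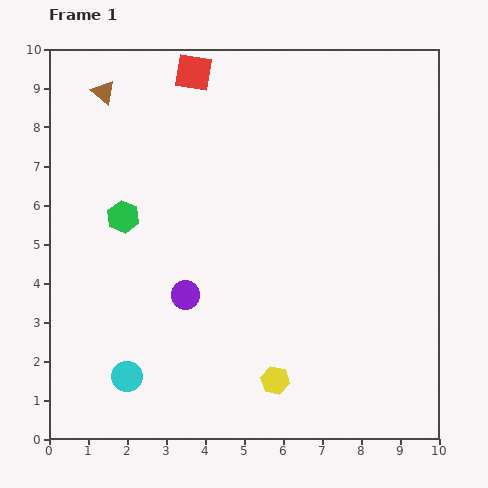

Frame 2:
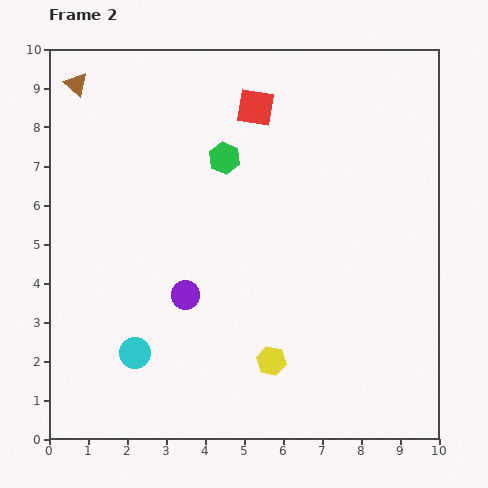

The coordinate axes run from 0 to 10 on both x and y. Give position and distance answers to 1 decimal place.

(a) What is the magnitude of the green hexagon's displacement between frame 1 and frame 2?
3.0

The green hexagon moved from (1.9, 5.7) to (4.5, 7.2), a distance of √(2.6² + 1.5²) ≈ 3.0.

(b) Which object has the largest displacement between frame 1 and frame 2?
the green hexagon

(moved 3.0; next 1.8)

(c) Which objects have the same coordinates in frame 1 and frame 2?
the purple circle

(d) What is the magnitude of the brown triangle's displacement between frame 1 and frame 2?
0.7

The brown triangle moved from (1.4, 8.9) to (0.7, 9.1), a distance of √(0.7² + 0.2²) ≈ 0.7.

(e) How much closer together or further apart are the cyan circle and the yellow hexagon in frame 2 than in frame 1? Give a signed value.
-0.3

Distance in frame 1: 3.8. Distance in frame 2: 3.5.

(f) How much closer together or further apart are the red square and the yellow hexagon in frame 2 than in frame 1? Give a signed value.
-1.7

Distance in frame 1: 8.2. Distance in frame 2: 6.5.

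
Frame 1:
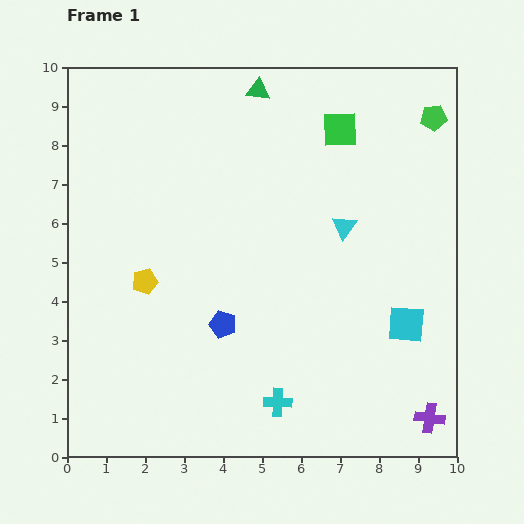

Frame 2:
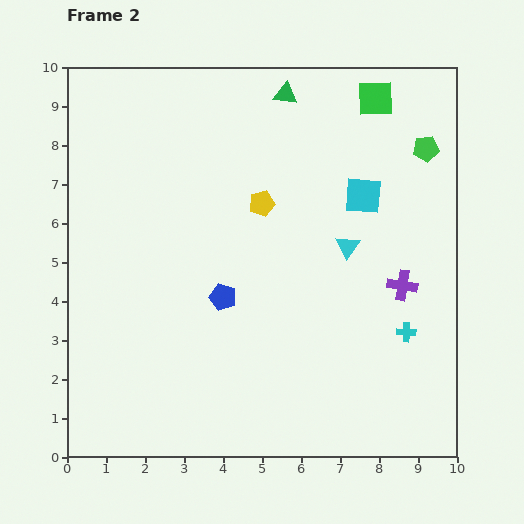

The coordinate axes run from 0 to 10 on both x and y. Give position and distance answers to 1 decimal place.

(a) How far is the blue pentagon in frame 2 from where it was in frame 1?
0.7

The blue pentagon moved from (4.0, 3.4) to (4.0, 4.1), a distance of √(0.0² + 0.7²) ≈ 0.7.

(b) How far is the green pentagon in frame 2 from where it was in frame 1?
0.8

The green pentagon moved from (9.4, 8.7) to (9.2, 7.9), a distance of √(0.2² + 0.8²) ≈ 0.8.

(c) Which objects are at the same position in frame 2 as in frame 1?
none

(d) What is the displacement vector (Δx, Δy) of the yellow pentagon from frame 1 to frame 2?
(3.0, 2.0)

The yellow pentagon was at (2.0, 4.5) in frame 1 and (5.0, 6.5) in frame 2.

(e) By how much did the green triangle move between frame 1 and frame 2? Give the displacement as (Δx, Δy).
(0.7, -0.1)

The green triangle was at (4.9, 9.4) in frame 1 and (5.6, 9.3) in frame 2.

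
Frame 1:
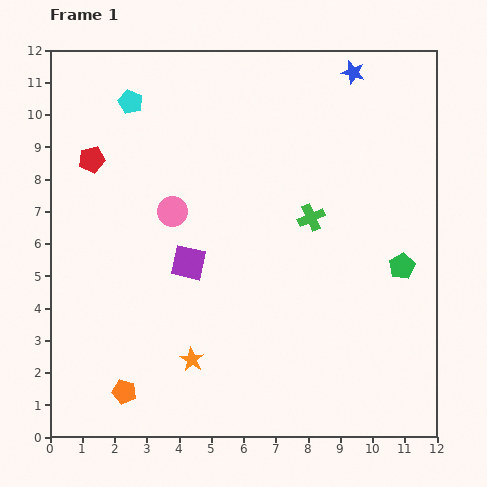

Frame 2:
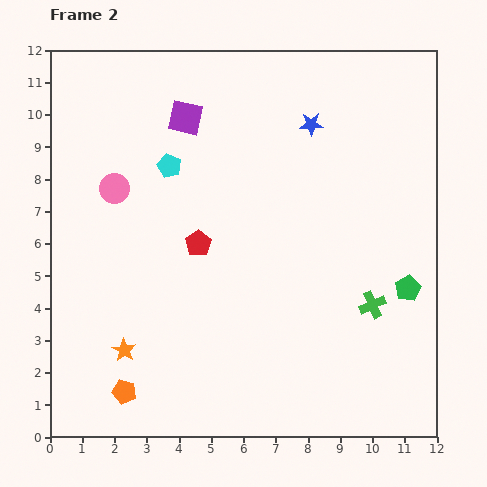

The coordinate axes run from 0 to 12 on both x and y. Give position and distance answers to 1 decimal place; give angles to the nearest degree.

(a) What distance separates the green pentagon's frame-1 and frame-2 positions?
0.7

The green pentagon moved from (10.9, 5.3) to (11.1, 4.6), a distance of √(0.2² + 0.7²) ≈ 0.7.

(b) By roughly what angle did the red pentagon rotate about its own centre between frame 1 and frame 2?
22° counter-clockwise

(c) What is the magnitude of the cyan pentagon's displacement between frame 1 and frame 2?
2.3

The cyan pentagon moved from (2.5, 10.4) to (3.7, 8.4), a distance of √(1.2² + 2.0²) ≈ 2.3.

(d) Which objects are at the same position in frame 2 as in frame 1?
the orange pentagon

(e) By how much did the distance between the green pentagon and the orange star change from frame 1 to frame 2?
+1.9

Distance in frame 1: 7.1. Distance in frame 2: 9.0.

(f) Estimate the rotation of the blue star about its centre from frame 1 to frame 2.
16° counter-clockwise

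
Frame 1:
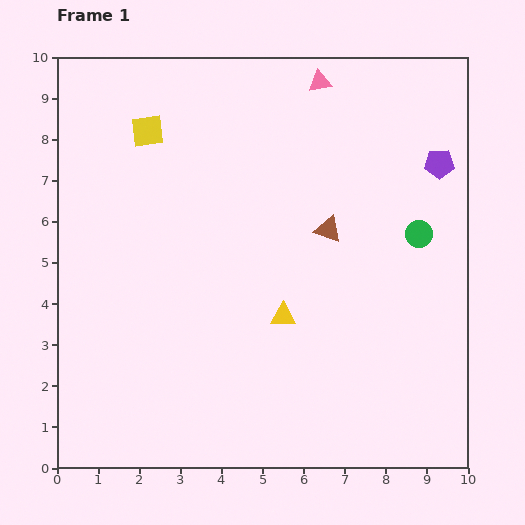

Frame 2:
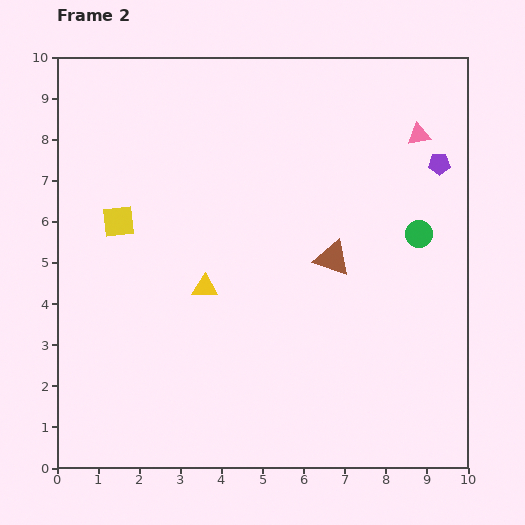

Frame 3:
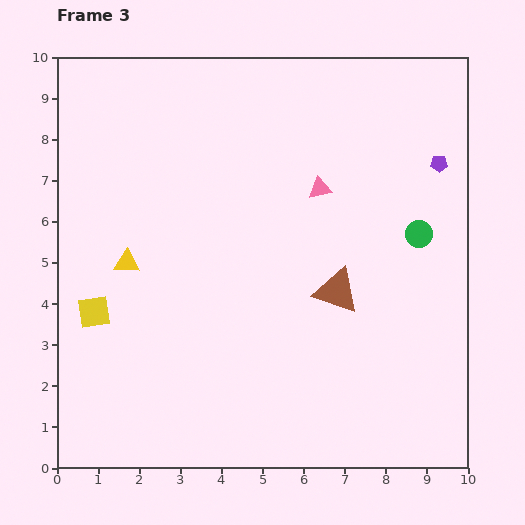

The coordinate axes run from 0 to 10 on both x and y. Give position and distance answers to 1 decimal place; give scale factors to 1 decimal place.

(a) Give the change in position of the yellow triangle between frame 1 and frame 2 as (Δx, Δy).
(-1.9, 0.7)

The yellow triangle was at (5.5, 3.7) in frame 1 and (3.6, 4.4) in frame 2.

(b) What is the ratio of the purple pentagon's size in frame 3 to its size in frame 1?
0.6×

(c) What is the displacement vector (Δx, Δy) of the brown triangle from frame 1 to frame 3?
(0.2, -1.5)

The brown triangle was at (6.6, 5.8) in frame 1 and (6.8, 4.3) in frame 3.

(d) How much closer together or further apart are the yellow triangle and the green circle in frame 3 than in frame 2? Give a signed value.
+1.7

Distance in frame 2: 5.4. Distance in frame 3: 7.1.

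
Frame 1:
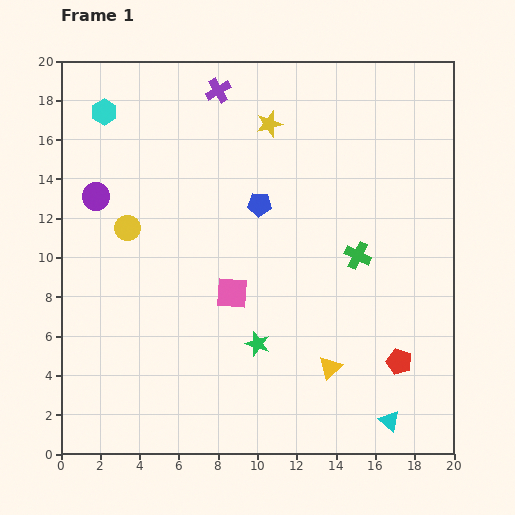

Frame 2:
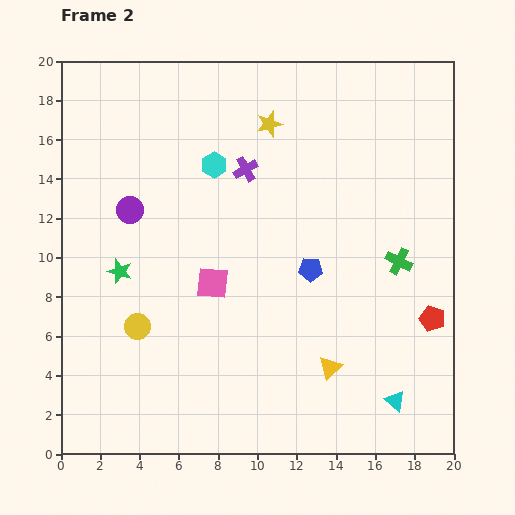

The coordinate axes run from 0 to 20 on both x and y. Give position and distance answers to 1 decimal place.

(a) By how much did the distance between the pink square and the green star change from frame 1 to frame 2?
+1.8

Distance in frame 1: 2.9. Distance in frame 2: 4.7.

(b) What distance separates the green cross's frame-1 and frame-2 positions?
2.1

The green cross moved from (15.1, 10.1) to (17.2, 9.8), a distance of √(2.1² + 0.3²) ≈ 2.1.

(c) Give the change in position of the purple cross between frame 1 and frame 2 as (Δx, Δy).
(1.4, -4.0)

The purple cross was at (8.0, 18.5) in frame 1 and (9.4, 14.5) in frame 2.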